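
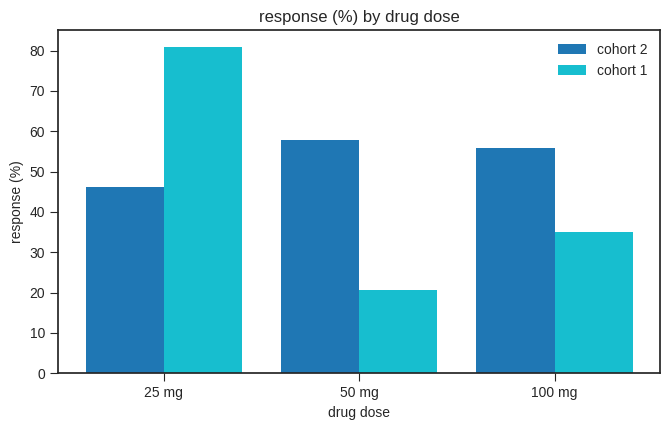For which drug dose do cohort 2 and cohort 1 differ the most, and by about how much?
50 mg, ≈ 40 %

50 mg: cohort 2 ≈ 60, cohort 1 ≈ 20 → gap ≈ 40. Next-largest (25 mg) is only ≈ 30.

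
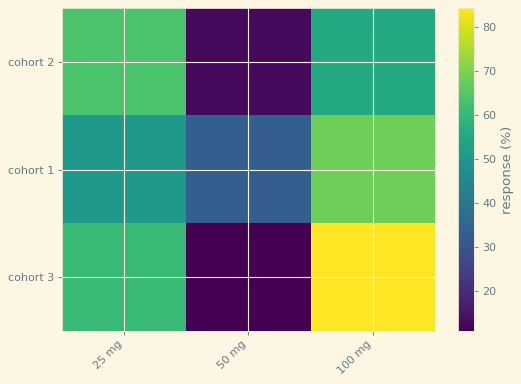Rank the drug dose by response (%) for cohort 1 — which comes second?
25 mg

Top 3 for cohort 1: 100 mg ≈ 70, 25 mg ≈ 50, 50 mg ≈ 30.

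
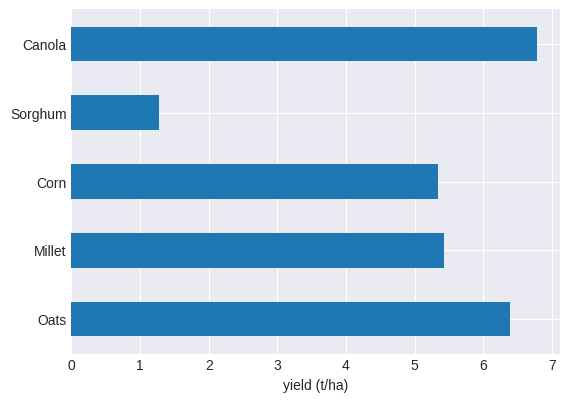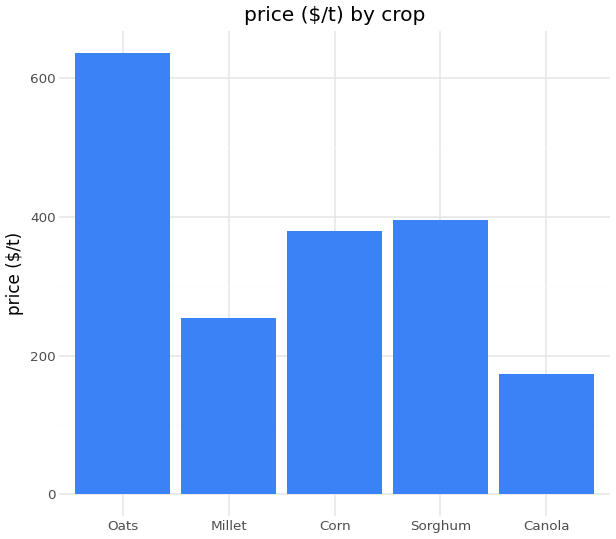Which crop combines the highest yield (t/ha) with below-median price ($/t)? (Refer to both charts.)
Canola

Chart 2 median price ($/t) ≈ 400; below-median crops: Millet, Canola. Among those, Canola has the highest yield (t/ha) (≈ 7).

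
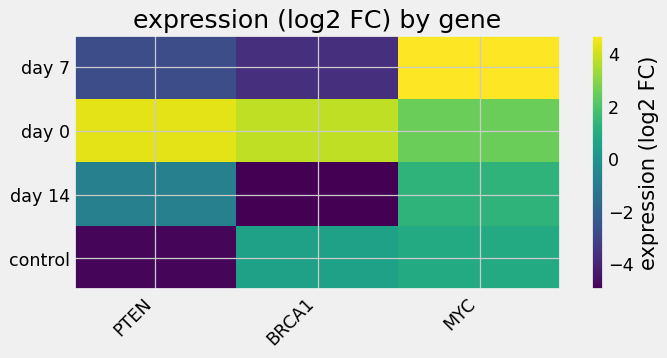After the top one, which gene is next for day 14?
Top 3 for day 14: MYC ≈ 1, PTEN ≈ -1, BRCA1 ≈ -5.

PTEN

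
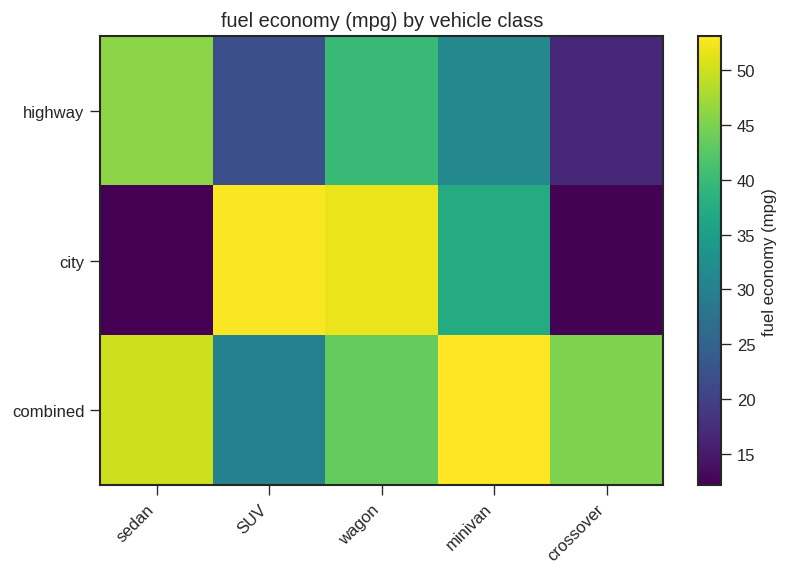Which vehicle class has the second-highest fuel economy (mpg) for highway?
wagon

Top 3 for highway: sedan ≈ 45, wagon ≈ 40, minivan ≈ 30.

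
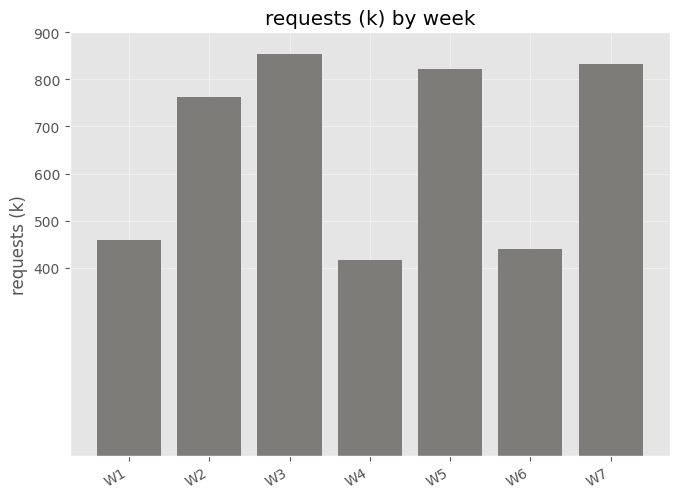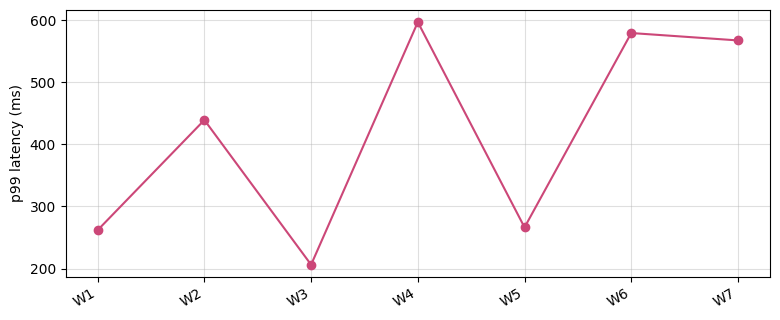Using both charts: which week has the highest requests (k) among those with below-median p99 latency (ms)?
W3

Chart 2 median p99 latency (ms) ≈ 400; below-median weeks: W1, W3, W5. Among those, W3 has the highest requests (k) (≈ 900).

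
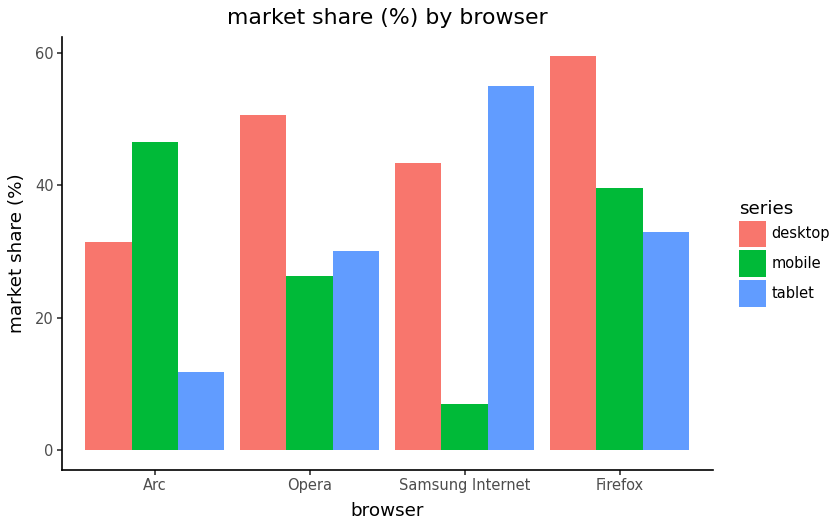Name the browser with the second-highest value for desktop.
Opera

Top 3 for desktop: Firefox ≈ 60, Opera ≈ 50, Samsung Internet ≈ 45.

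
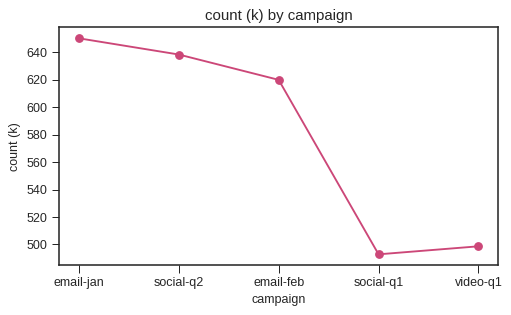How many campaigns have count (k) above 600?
3

Above 600: email-jan, social-q2, email-feb.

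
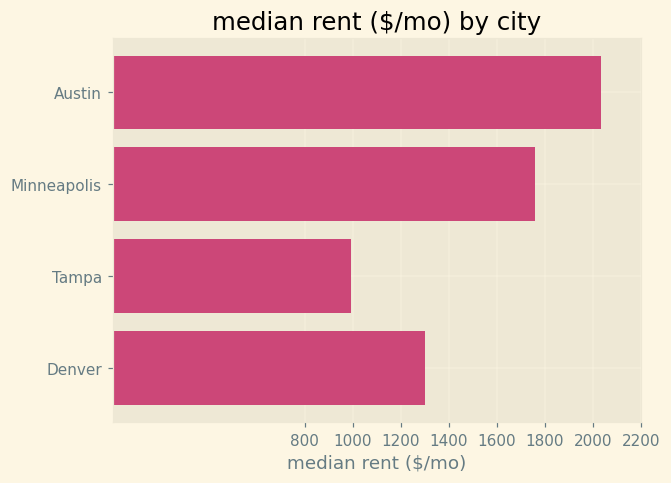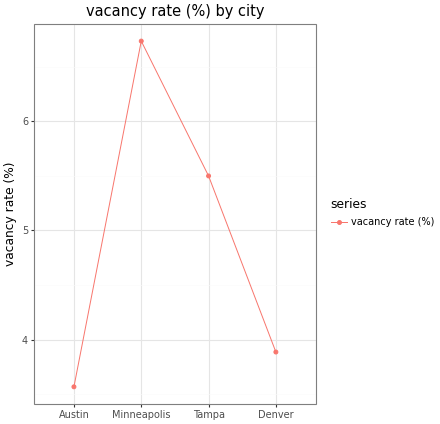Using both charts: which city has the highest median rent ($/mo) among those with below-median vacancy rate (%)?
Austin

Chart 2 median vacancy rate (%) ≈ 5; below-median cities: Austin, Denver. Among those, Austin has the highest median rent ($/mo) (≈ 2000).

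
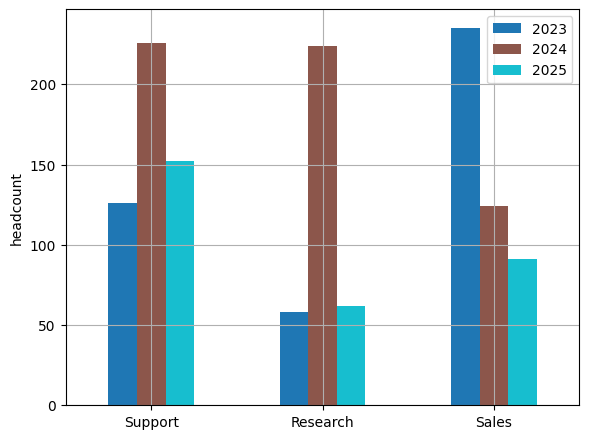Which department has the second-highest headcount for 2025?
Sales

Top 3 for 2025: Support ≈ 160, Sales ≈ 100, Research ≈ 60.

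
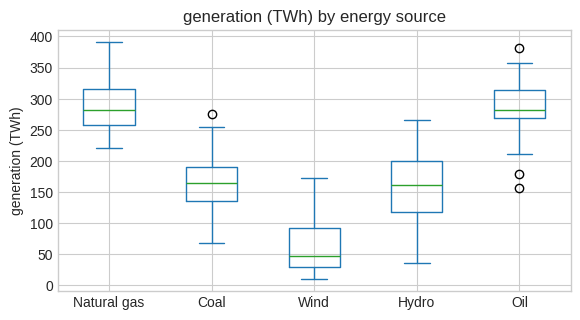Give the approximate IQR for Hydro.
Q3 ≈ 200, Q1 ≈ 125; IQR ≈ 75.

≈ 75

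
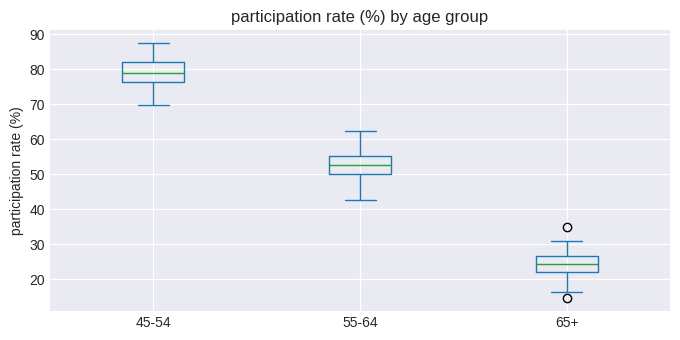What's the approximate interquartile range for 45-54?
Q3 ≈ 80, Q1 ≈ 75; IQR ≈ 5.

≈ 5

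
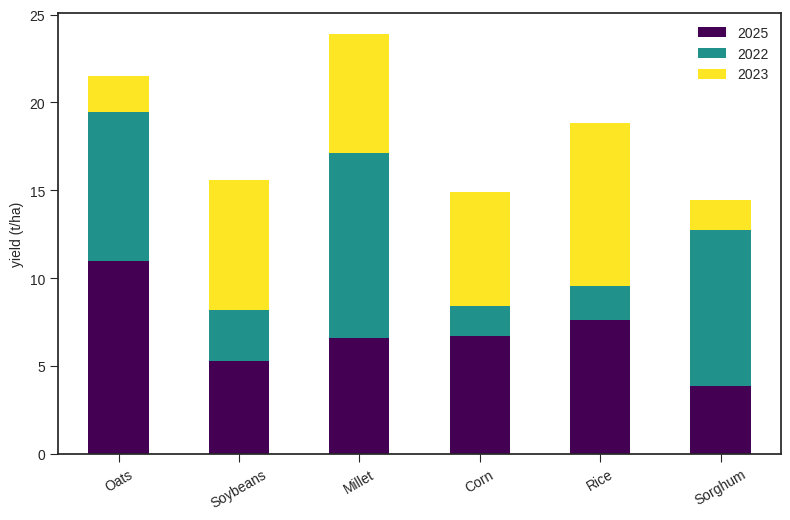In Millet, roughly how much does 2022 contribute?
≈ 12

2022 top ≈ 18, bottom ≈ 6; segment ≈ 12.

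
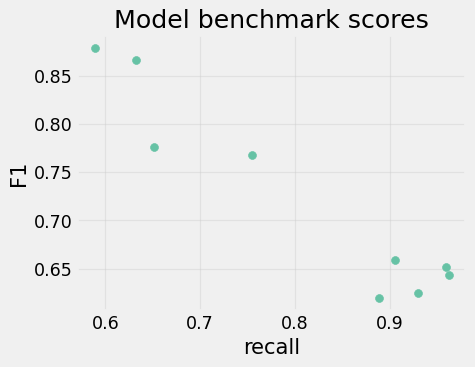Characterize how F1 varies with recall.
Points are negatively correlated; strong (|r| ≈ 1.0).

negative, strong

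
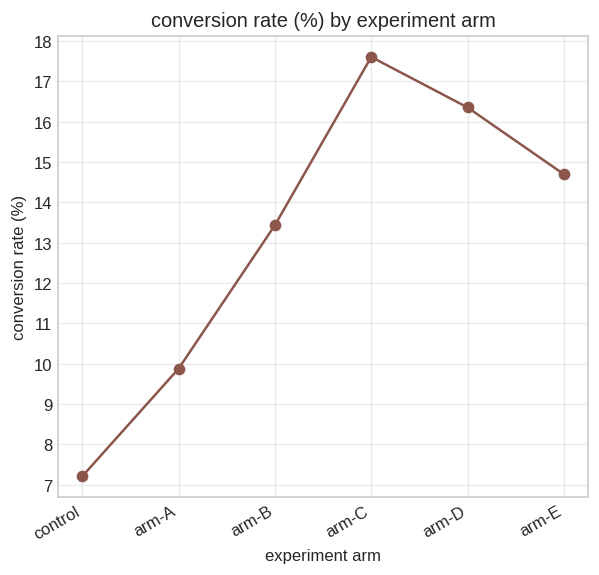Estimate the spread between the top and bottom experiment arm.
Max arm-C ≈ 18, min control ≈ 7; range ≈ 11.

≈ 11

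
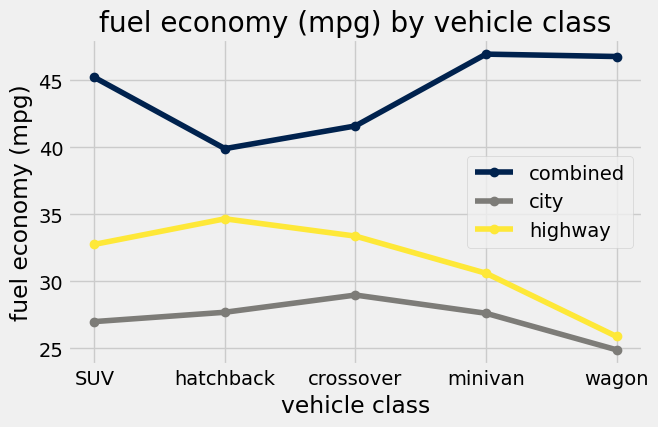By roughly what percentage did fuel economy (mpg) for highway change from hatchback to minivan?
hatchback ≈ 34, minivan ≈ 30; (30 − 34) / 34 ≈ -11.8%.

≈ -11.8%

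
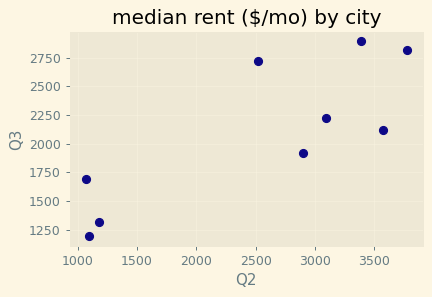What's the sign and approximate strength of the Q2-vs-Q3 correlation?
Points are positively correlated; strong (|r| ≈ 0.8).

positive, strong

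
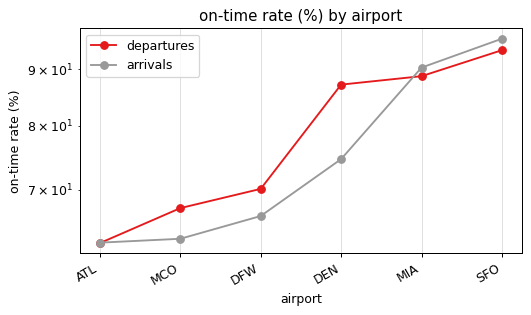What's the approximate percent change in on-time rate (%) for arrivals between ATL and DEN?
ATL ≈ 65, DEN ≈ 75; (75 − 65) / 65 ≈ +15.4%.

≈ +15.4%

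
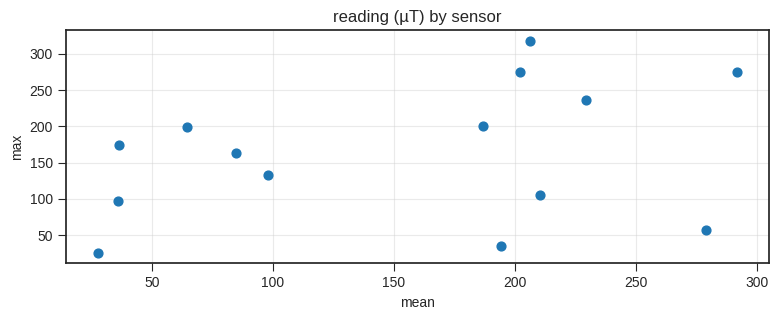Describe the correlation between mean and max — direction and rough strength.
Points are positively correlated; weak (|r| ≈ 0.3).

positive, weak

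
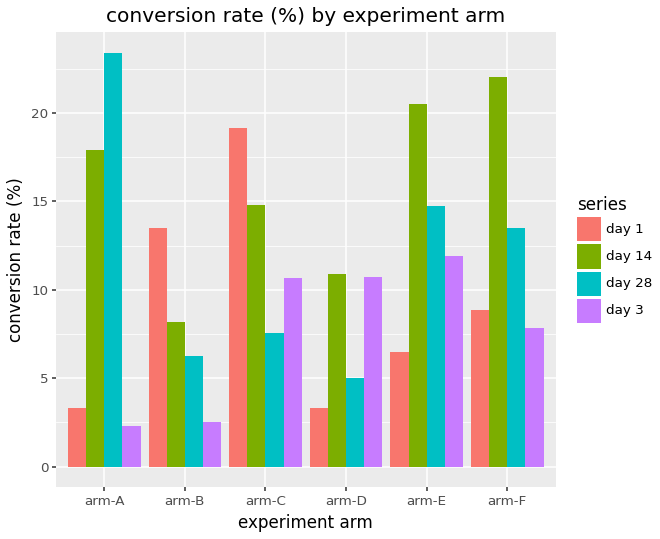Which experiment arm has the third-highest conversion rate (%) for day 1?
Top 4 for day 1: arm-C ≈ 20, arm-B ≈ 14, arm-F ≈ 8, arm-E ≈ 6.

arm-F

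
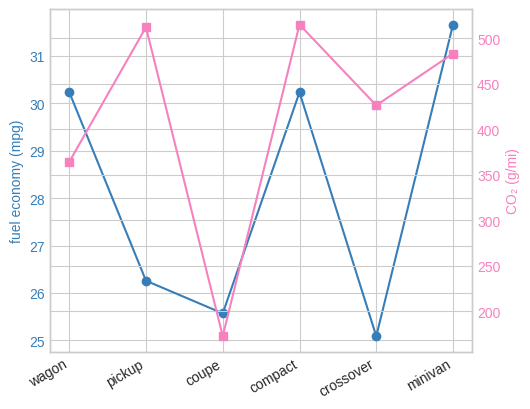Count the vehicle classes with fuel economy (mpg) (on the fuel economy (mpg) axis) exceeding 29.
Above 29: wagon, compact, minivan.

3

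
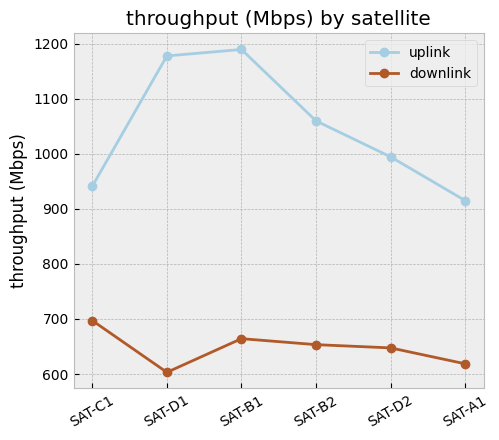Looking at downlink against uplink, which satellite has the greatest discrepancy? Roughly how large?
SAT-D1: downlink ≈ 600, uplink ≈ 1200 → gap ≈ 600. Next-largest (SAT-B1) is only ≈ 550.

SAT-D1, ≈ 600 Mbps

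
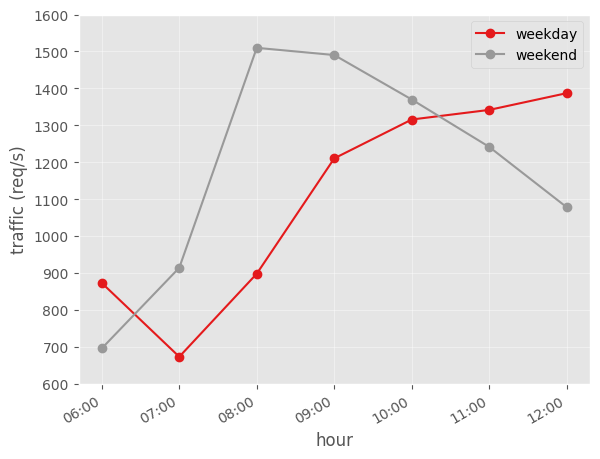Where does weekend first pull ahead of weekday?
07:00

06:00: weekend ≈ 700 vs weekday ≈ 900 (not yet); 07:00: weekend ≈ 900 vs weekday ≈ 700 (first crossover).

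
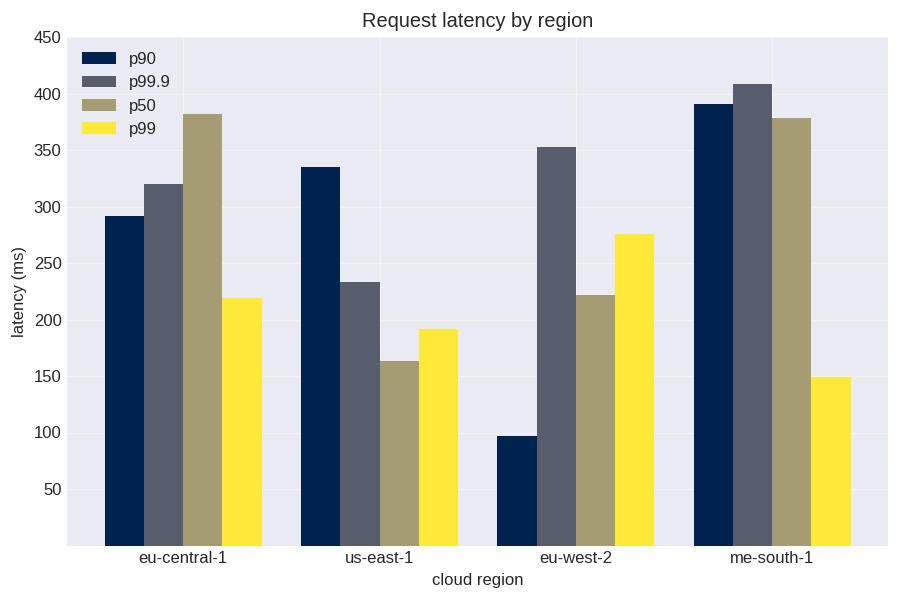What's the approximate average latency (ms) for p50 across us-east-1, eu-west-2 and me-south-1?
(150 + 200 + 400) / 3 ≈ 250.

≈ 250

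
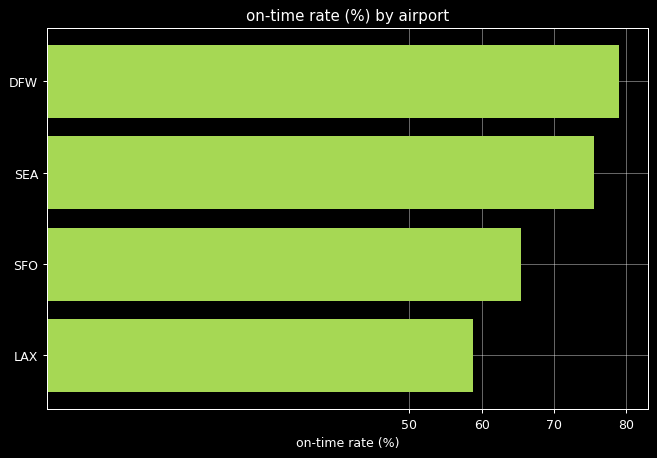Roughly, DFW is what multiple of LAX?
≈ 1.33×

DFW ≈ 80, LAX ≈ 60; 80/60 ≈ 1.33.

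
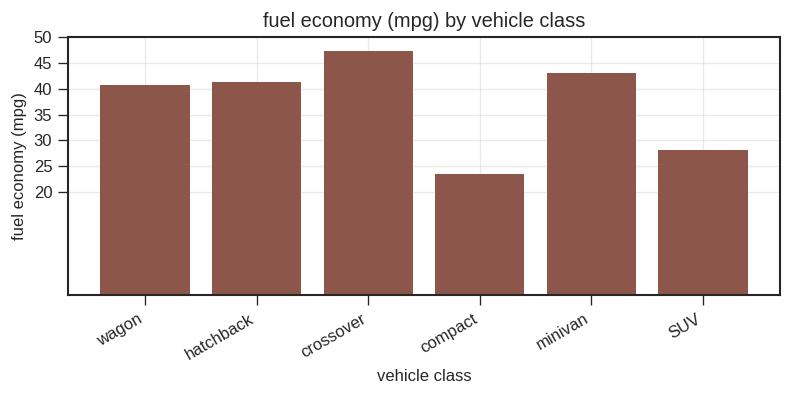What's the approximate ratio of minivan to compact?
≈ 1.8×

minivan ≈ 45, compact ≈ 25; 45/25 ≈ 1.8.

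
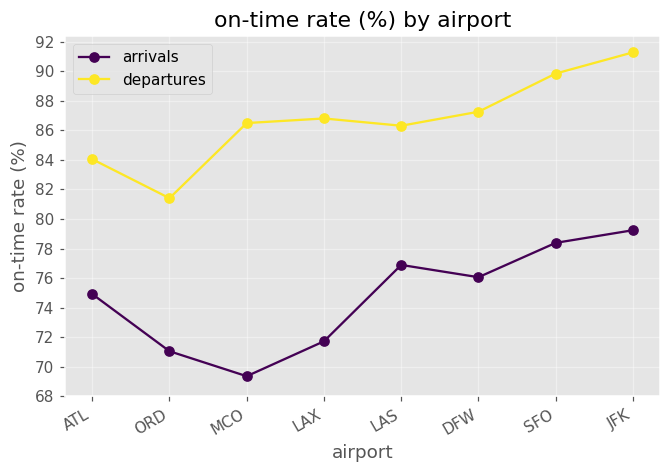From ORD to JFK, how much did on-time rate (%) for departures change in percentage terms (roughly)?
ORD ≈ 82, JFK ≈ 92; (92 − 82) / 82 ≈ +12.2%.

≈ +12.2%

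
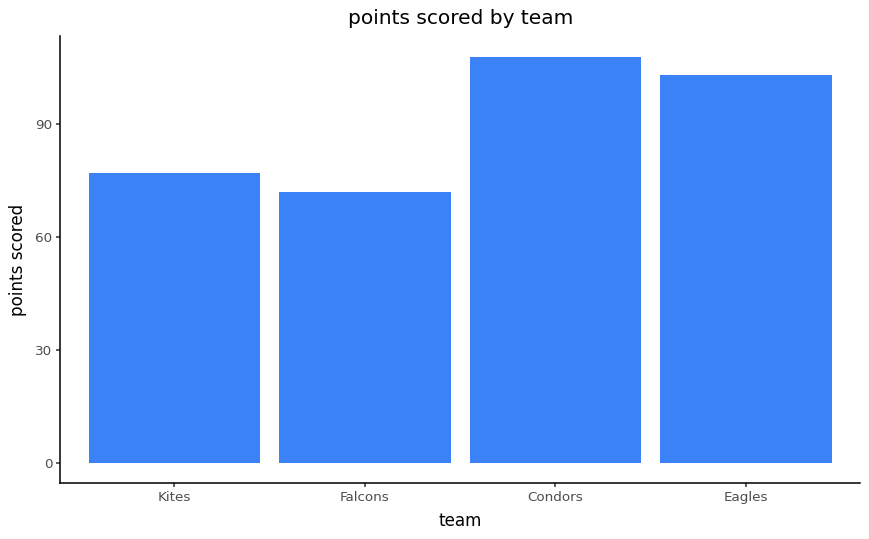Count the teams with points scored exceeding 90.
Above 90: Condors, Eagles.

2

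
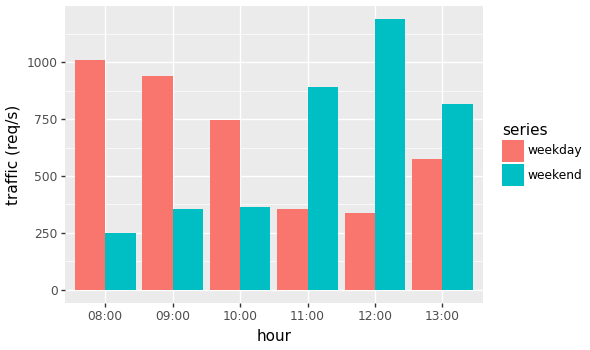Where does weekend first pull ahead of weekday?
11:00

10:00: weekend ≈ 400 vs weekday ≈ 700 (not yet); 11:00: weekend ≈ 900 vs weekday ≈ 400 (first crossover).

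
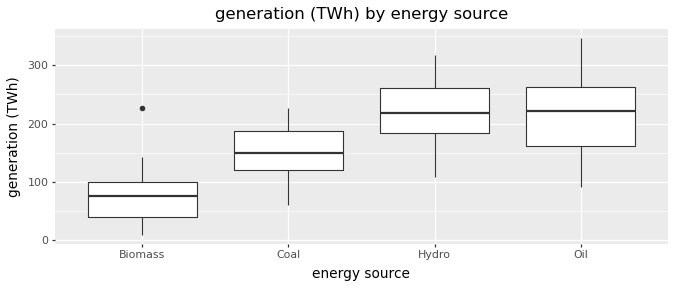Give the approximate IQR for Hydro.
≈ 80

Q3 ≈ 260, Q1 ≈ 180; IQR ≈ 80.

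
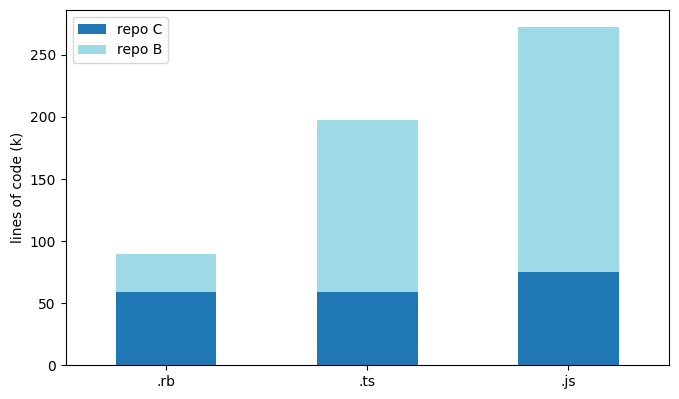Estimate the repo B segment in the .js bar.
repo B top ≈ 275, bottom ≈ 75; segment ≈ 200.

≈ 200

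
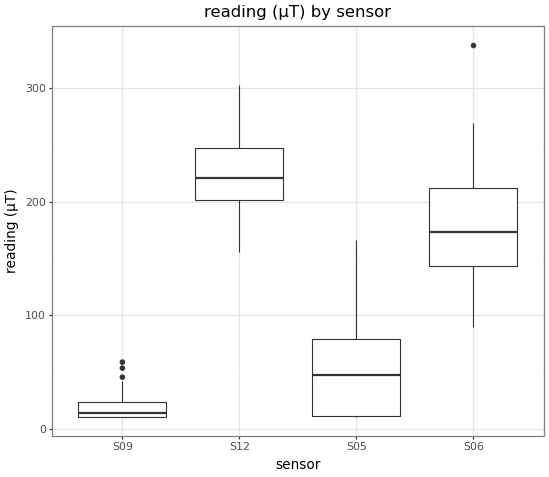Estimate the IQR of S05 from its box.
≈ 60

Q3 ≈ 80, Q1 ≈ 20; IQR ≈ 60.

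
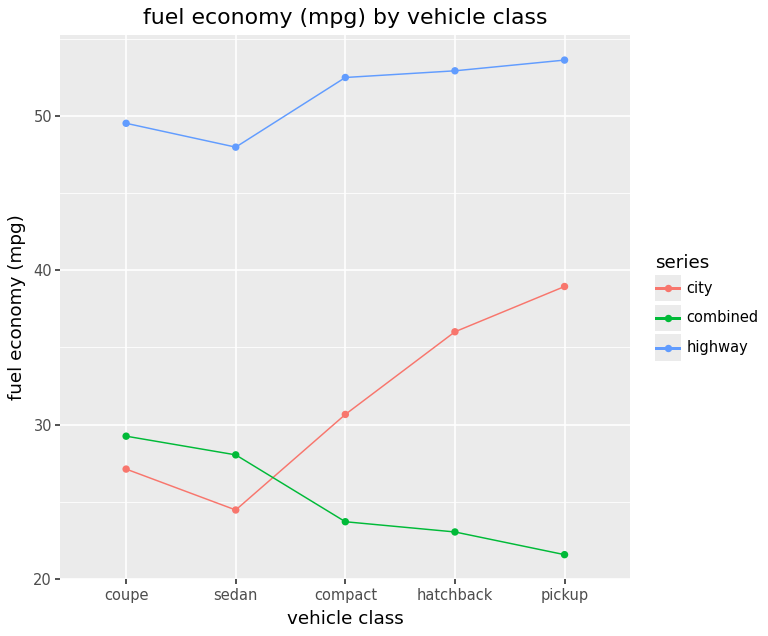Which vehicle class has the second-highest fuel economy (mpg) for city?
Top 3 for city: pickup ≈ 40, hatchback ≈ 35, compact ≈ 30.

hatchback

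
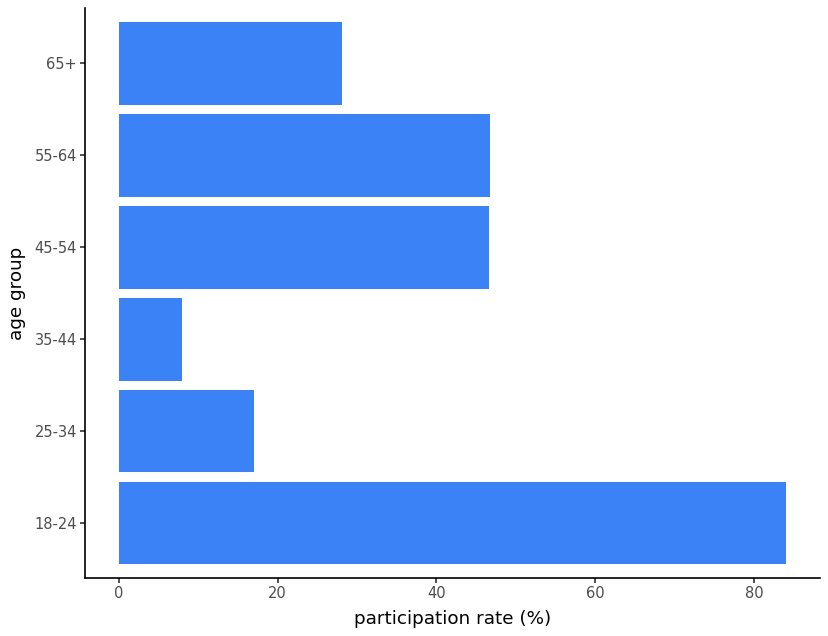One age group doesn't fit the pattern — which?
18-24 ≈ 80; the rest sit between ≈ 10 and ≈ 50.

18-24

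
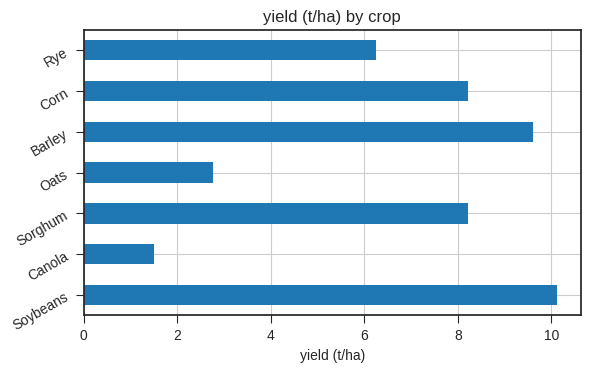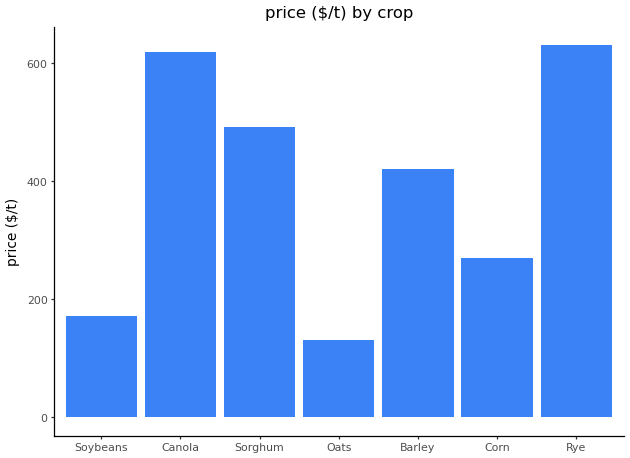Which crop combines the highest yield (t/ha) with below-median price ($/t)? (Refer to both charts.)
Chart 2 median price ($/t) ≈ 400; below-median crops: Soybeans, Oats, Corn. Among those, Soybeans has the highest yield (t/ha) (≈ 10).

Soybeans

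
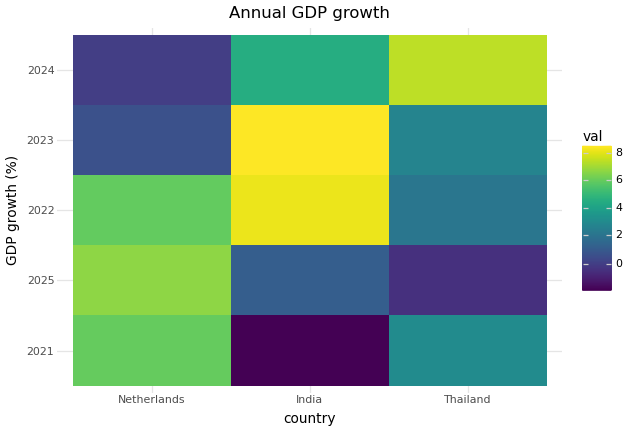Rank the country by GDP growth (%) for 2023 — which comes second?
Top 3 for 2023: India ≈ 8, Thailand ≈ 3, Netherlands ≈ 1.

Thailand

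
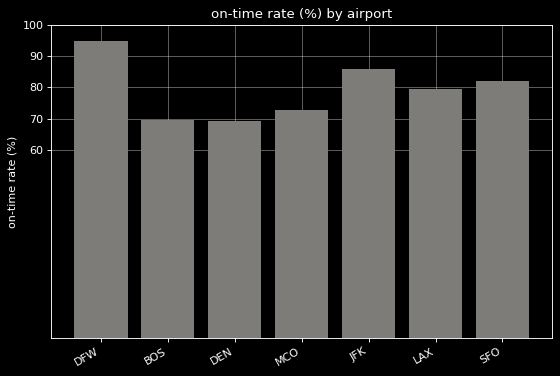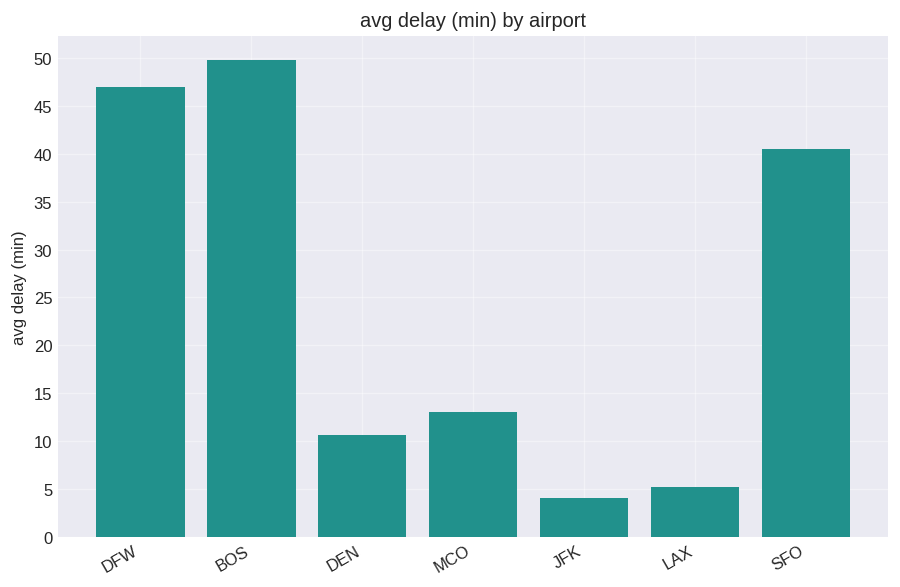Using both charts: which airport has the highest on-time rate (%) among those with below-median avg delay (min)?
JFK

Chart 2 median avg delay (min) ≈ 15; below-median airports: DEN, JFK, LAX. Among those, JFK has the highest on-time rate (%) (≈ 90).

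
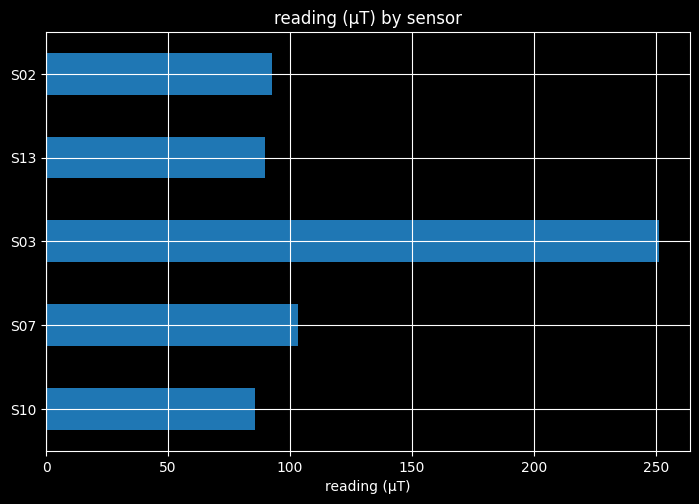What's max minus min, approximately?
≈ 175

Max S03 ≈ 250, min S10 ≈ 75; range ≈ 175.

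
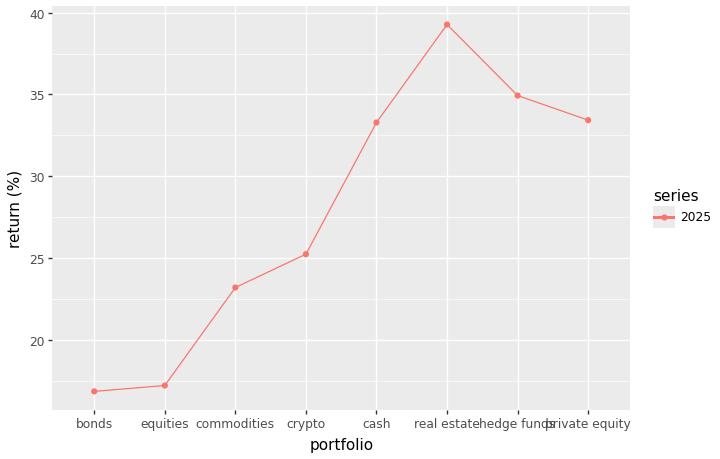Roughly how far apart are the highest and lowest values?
Max real estate ≈ 40, min bonds ≈ 16; range ≈ 24.

≈ 24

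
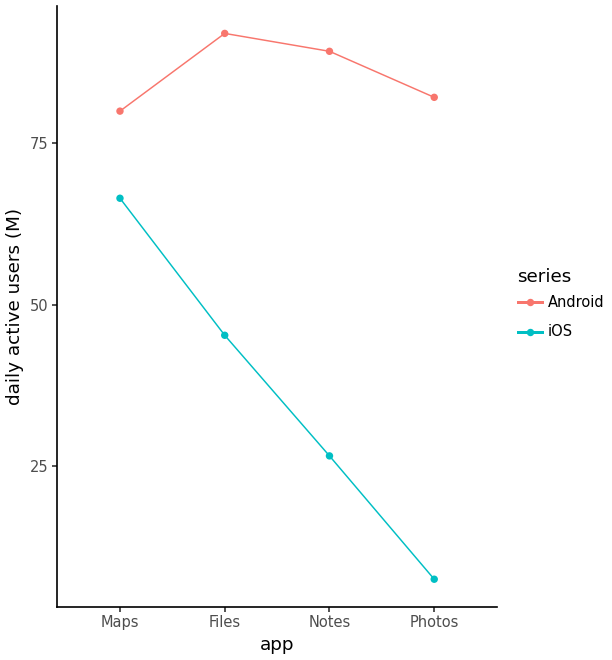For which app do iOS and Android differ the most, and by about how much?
Photos: iOS ≈ 10, Android ≈ 80 → gap ≈ 70. Next-largest (Notes) is only ≈ 60.

Photos, ≈ 70 M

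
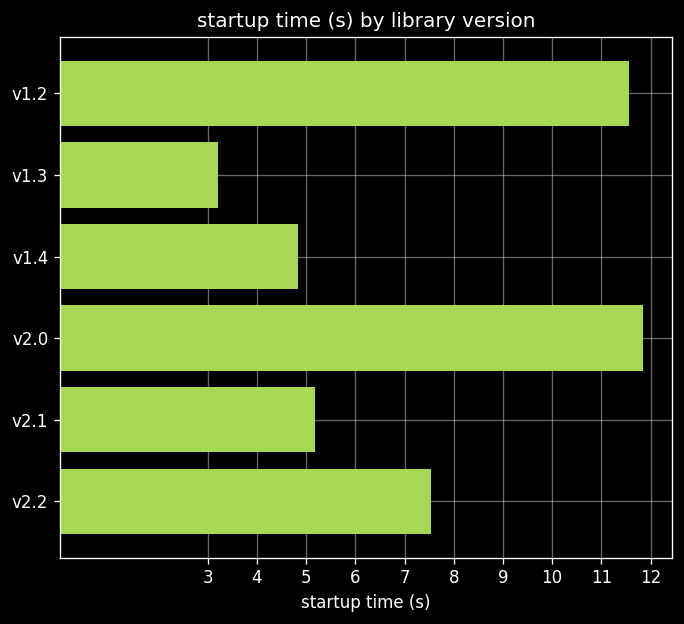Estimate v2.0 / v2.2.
≈ 1.5×

v2.0 ≈ 12, v2.2 ≈ 8; 12/8 ≈ 1.5.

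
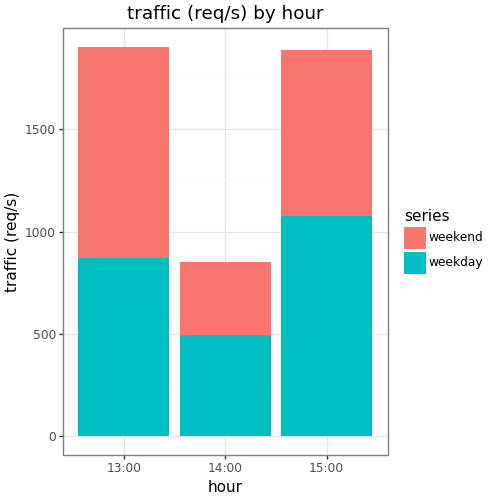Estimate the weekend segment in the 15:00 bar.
≈ 800

weekend top ≈ 1800, bottom ≈ 1000; segment ≈ 800.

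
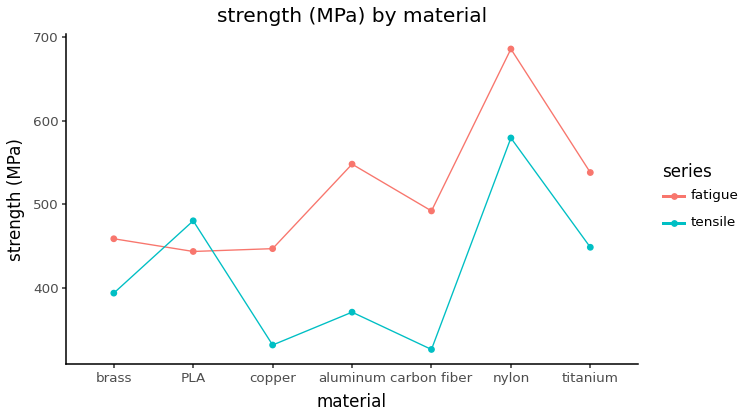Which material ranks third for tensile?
titanium

Top 4 for tensile: nylon ≈ 600, PLA ≈ 500, titanium ≈ 450, brass ≈ 400.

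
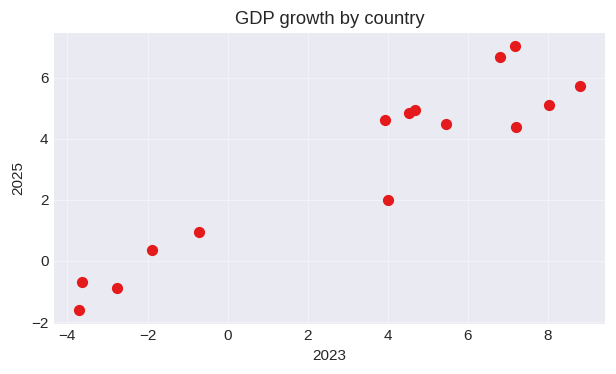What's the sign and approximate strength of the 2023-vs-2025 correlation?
positive, strong

Points are positively correlated; strong (|r| ≈ 0.9).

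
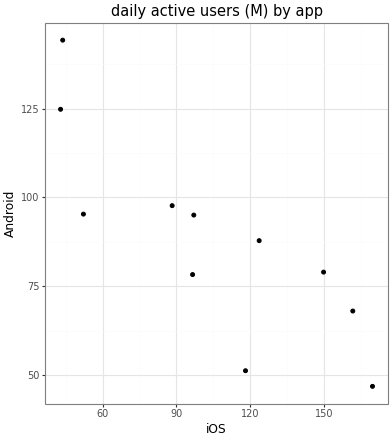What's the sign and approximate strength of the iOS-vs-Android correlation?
negative, strong

Points are negatively correlated; strong (|r| ≈ 0.8).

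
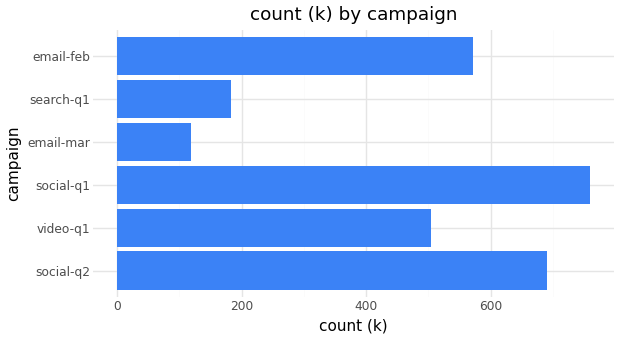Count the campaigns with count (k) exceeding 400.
Above 400: social-q2, video-q1, social-q1, email-feb.

4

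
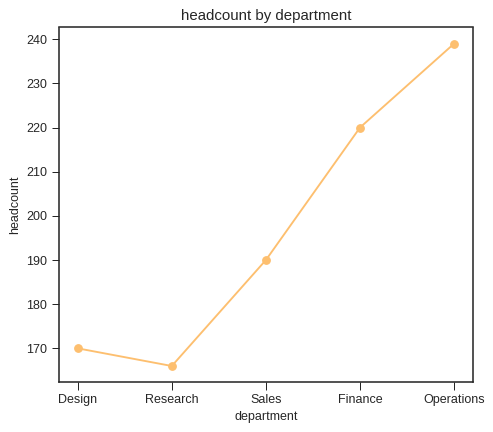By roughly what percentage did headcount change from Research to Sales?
Research ≈ 170, Sales ≈ 190; (190 − 170) / 170 ≈ +11.8%.

≈ +11.8%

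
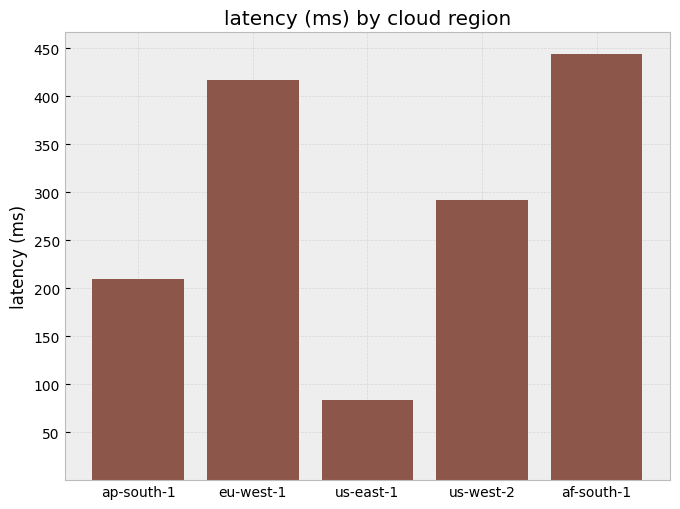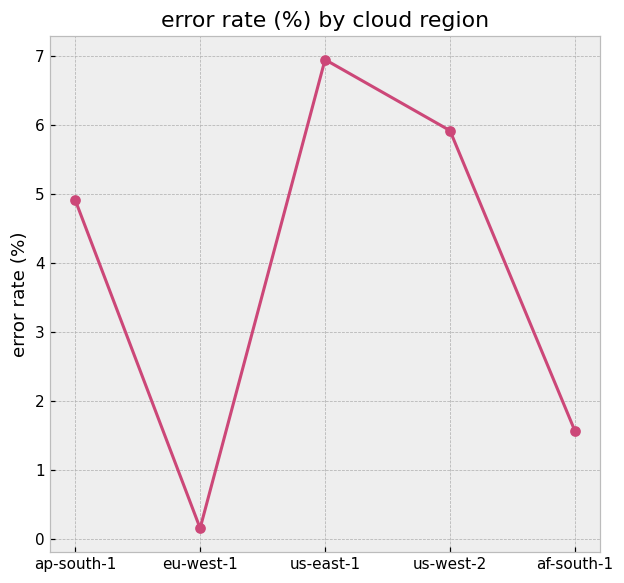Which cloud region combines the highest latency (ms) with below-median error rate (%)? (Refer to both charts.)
Chart 2 median error rate (%) ≈ 5; below-median cloud regions: eu-west-1, af-south-1. Among those, af-south-1 has the highest latency (ms) (≈ 450).

af-south-1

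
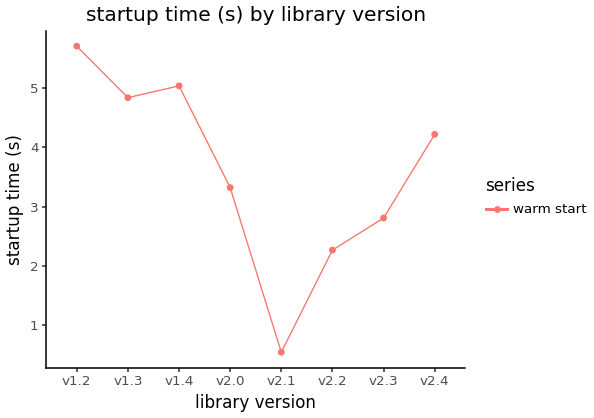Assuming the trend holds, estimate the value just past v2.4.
≈ 4.75

Last three: 2.5, 3.0, 4.0 → slope ≈ 0.75/step → next ≈ 4.75.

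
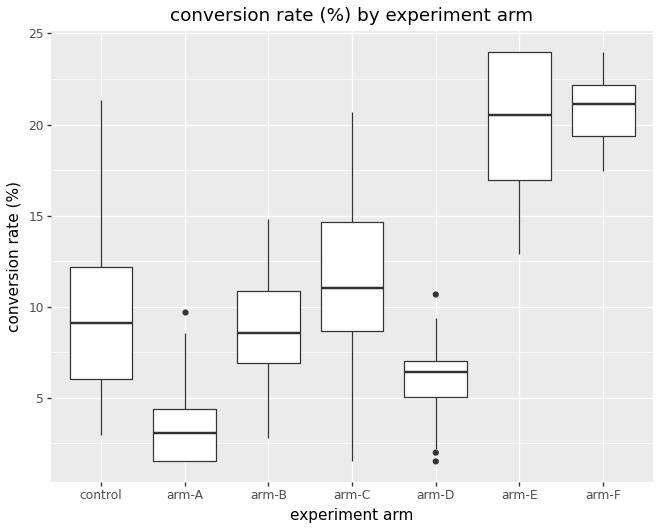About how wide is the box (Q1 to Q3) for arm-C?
≈ 6

Q3 ≈ 14, Q1 ≈ 8; IQR ≈ 6.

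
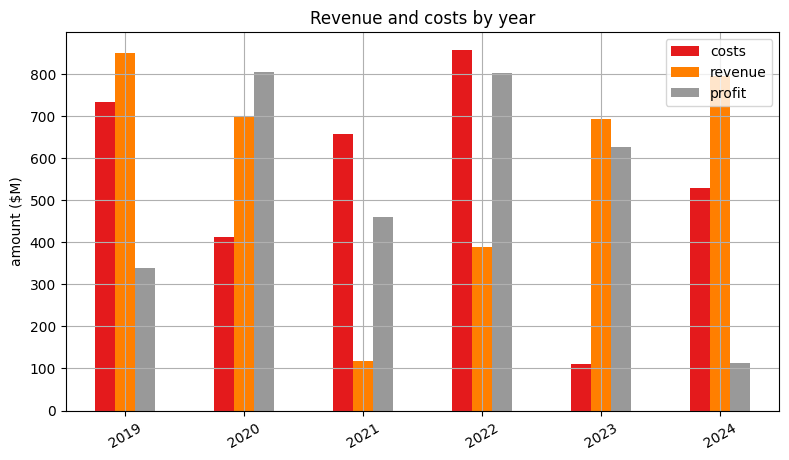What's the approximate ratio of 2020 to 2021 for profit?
≈ 1.6×

2020 ≈ 800, 2021 ≈ 500; 800/500 ≈ 1.6.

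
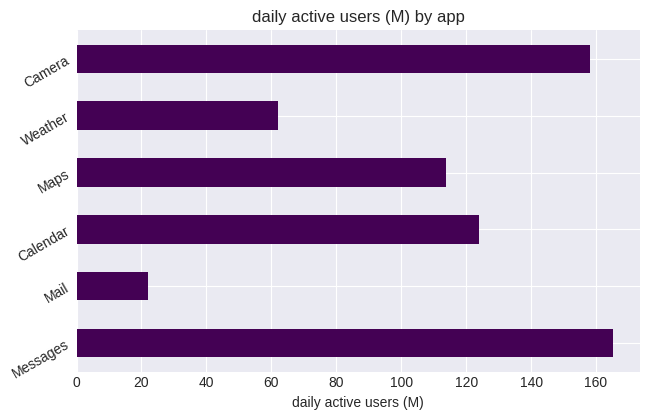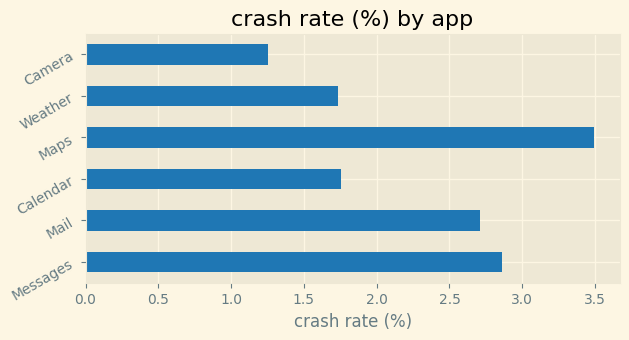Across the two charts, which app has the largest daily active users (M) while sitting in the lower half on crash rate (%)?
Camera

Chart 2 median crash rate (%) ≈ 2; below-median apps: Calendar, Weather, Camera. Among those, Camera has the highest daily active users (M) (≈ 160).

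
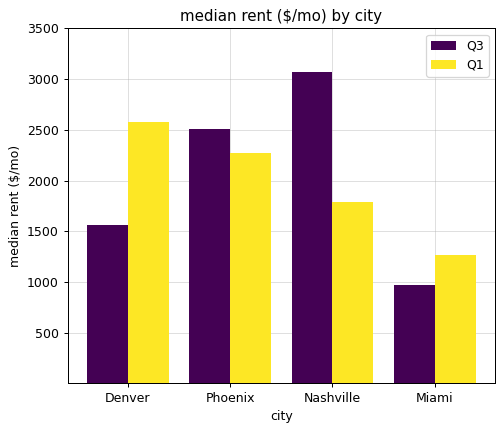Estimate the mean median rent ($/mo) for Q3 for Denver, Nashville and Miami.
(1500 + 3000 + 1000) / 3 ≈ 1833.

≈ 1833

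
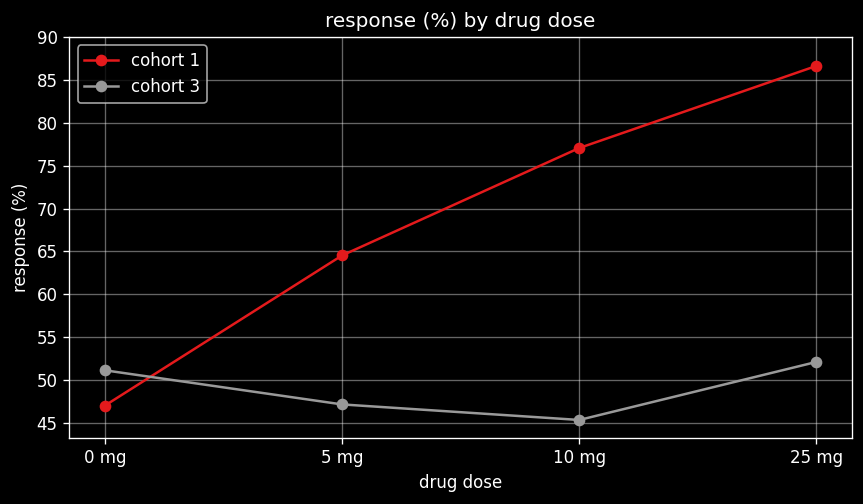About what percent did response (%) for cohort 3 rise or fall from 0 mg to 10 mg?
0 mg ≈ 50, 10 mg ≈ 45; (45 − 50) / 50 ≈ -10%.

≈ -10%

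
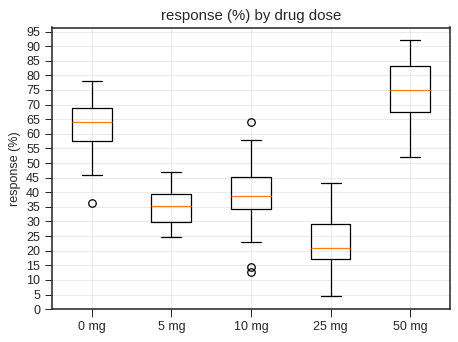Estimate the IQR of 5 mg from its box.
≈ 10

Q3 ≈ 40, Q1 ≈ 30; IQR ≈ 10.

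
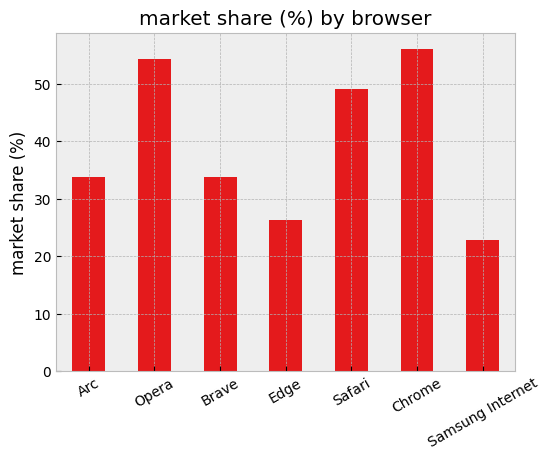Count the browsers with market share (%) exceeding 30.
5

Above 30: Arc, Opera, Brave, Safari, Chrome.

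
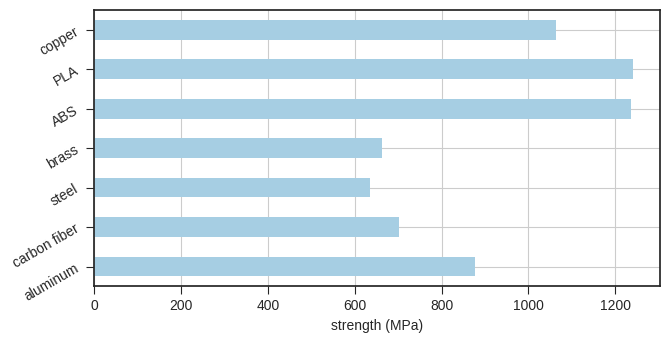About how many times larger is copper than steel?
copper ≈ 1000, steel ≈ 600; 1000/600 ≈ 1.67.

≈ 1.67×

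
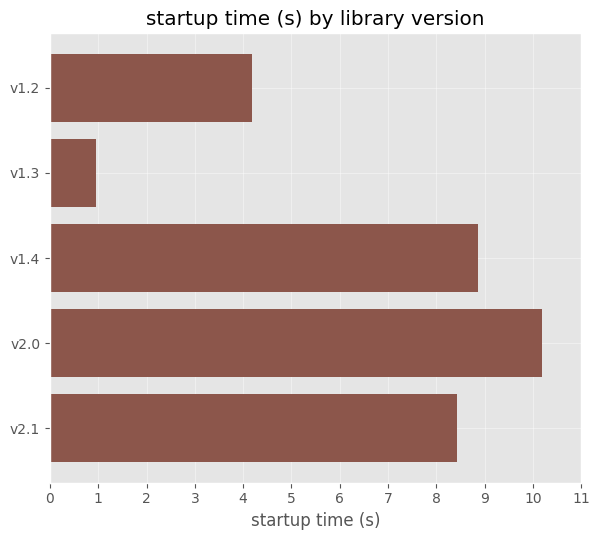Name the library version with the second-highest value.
Top 3: v2.0 ≈ 10, v1.4 ≈ 9, v2.1 ≈ 8.

v1.4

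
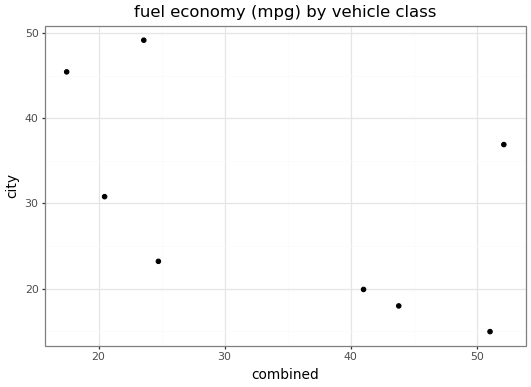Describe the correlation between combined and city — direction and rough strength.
negative, moderate

Points are negatively correlated; moderate (|r| ≈ 0.6).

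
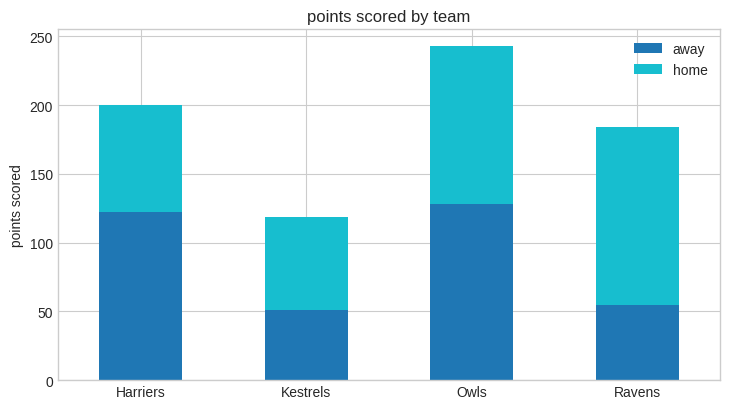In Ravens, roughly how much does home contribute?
home top ≈ 175, bottom ≈ 50; segment ≈ 125.

≈ 125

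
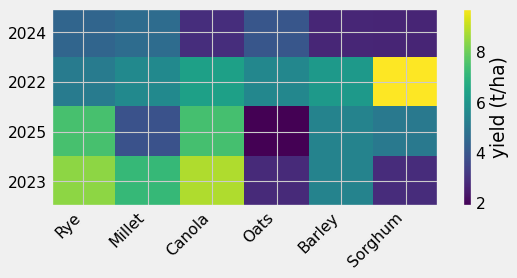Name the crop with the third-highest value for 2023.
Top 4 for 2023: Canola ≈ 9, Rye ≈ 8, Millet ≈ 7, Barley ≈ 5.

Millet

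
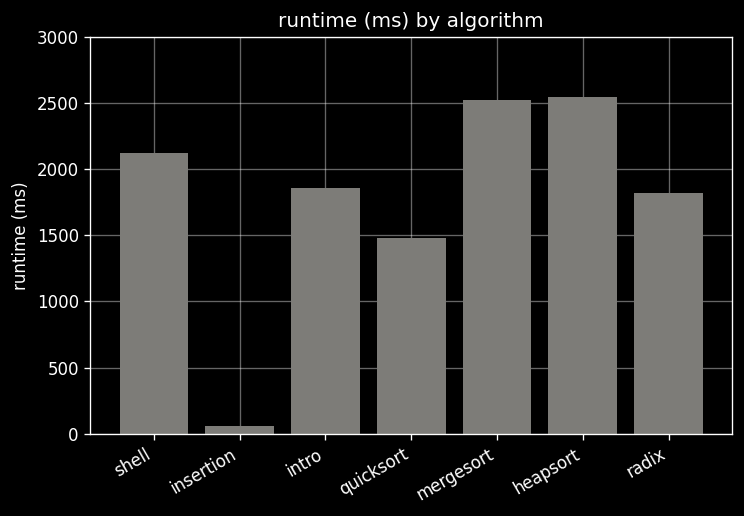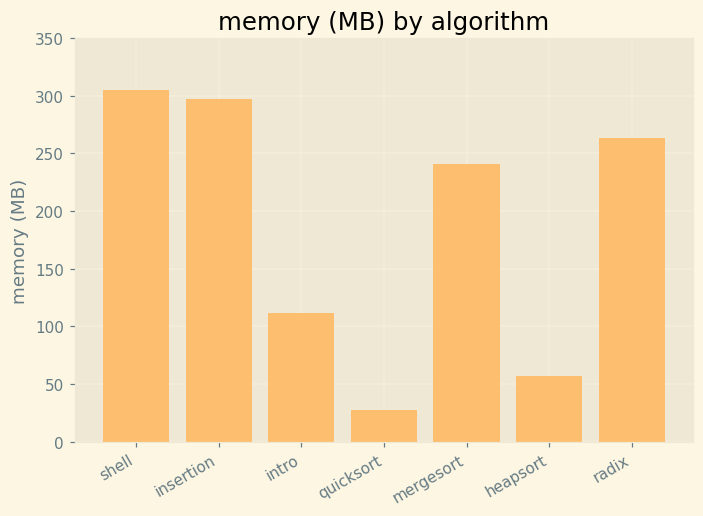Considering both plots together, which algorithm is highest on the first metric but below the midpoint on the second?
heapsort

Chart 2 median memory (MB) ≈ 250; below-median algorithms: intro, quicksort, heapsort. Among those, heapsort has the highest runtime (ms) (≈ 2500).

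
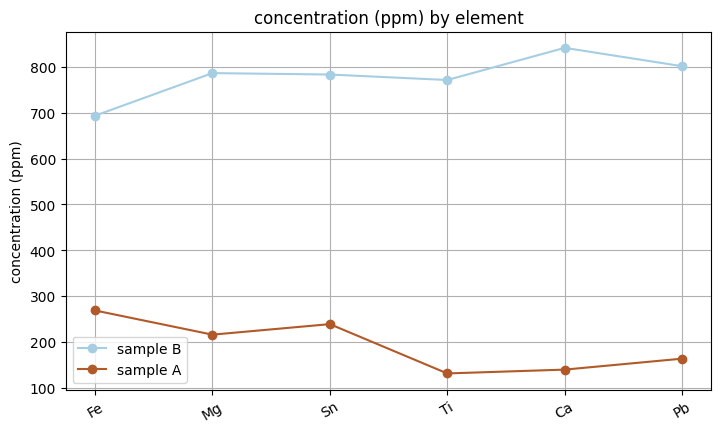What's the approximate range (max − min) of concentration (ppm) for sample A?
≈ 200

Max Fe ≈ 300, min Ti ≈ 100; range ≈ 200.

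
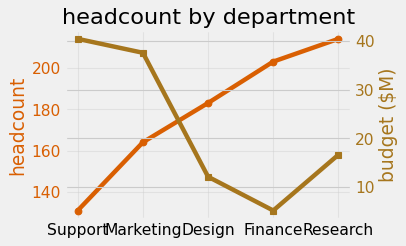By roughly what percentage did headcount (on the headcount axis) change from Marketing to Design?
Marketing ≈ 160, Design ≈ 180; (180 − 160) / 160 ≈ +12.5%.

≈ +12.5%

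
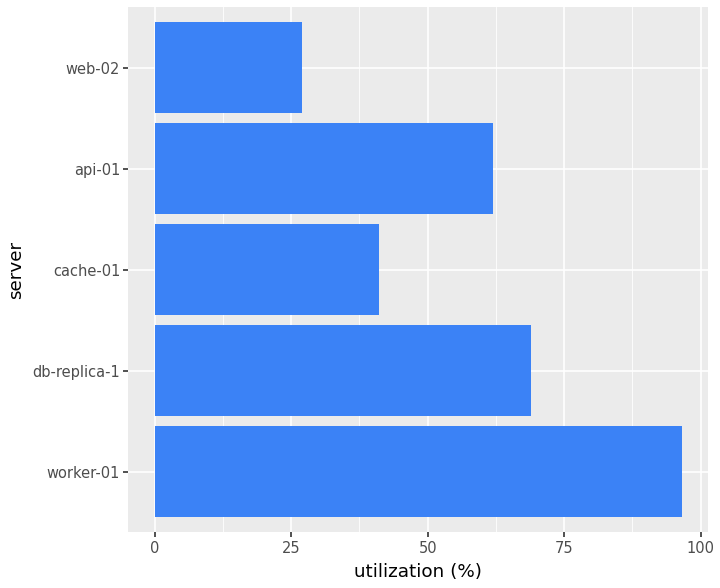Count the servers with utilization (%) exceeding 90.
Above 90: worker-01.

1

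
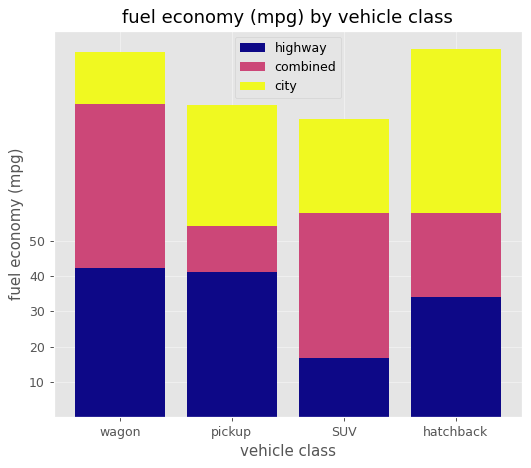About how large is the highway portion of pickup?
highway top ≈ 40, bottom ≈ 0; segment ≈ 40.

≈ 40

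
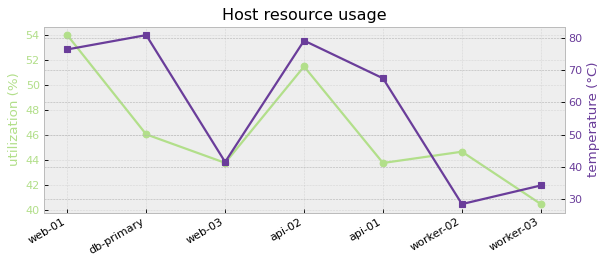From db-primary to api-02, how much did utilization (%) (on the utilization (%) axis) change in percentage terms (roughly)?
≈ +13%

db-primary ≈ 46, api-02 ≈ 52; (52 − 46) / 46 ≈ +13%.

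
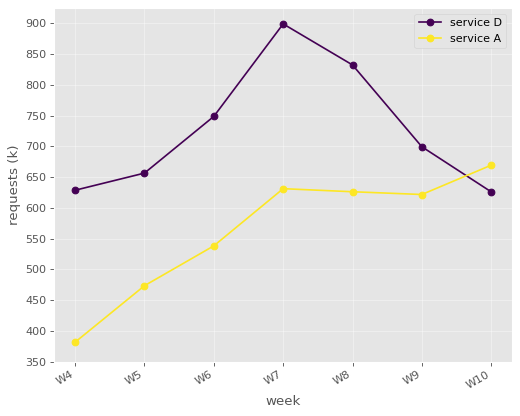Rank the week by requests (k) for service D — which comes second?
Top 3 for service D: W7 ≈ 900, W8 ≈ 850, W6 ≈ 750.

W8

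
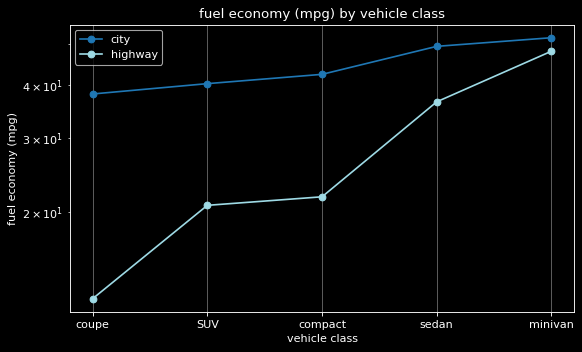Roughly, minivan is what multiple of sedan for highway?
minivan ≈ 50, sedan ≈ 35; 50/35 ≈ 1.43.

≈ 1.43×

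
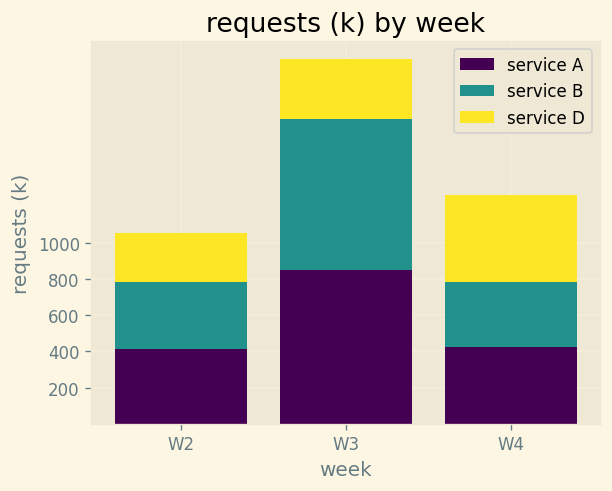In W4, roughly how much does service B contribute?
≈ 400

service B top ≈ 800, bottom ≈ 400; segment ≈ 400.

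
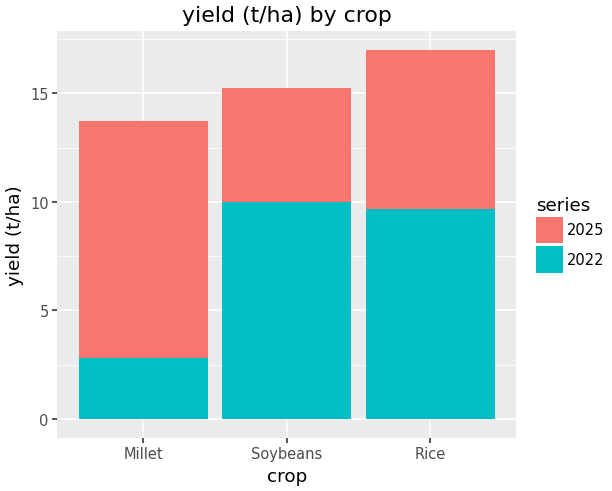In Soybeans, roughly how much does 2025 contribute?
2025 top ≈ 16, bottom ≈ 10; segment ≈ 6.

≈ 6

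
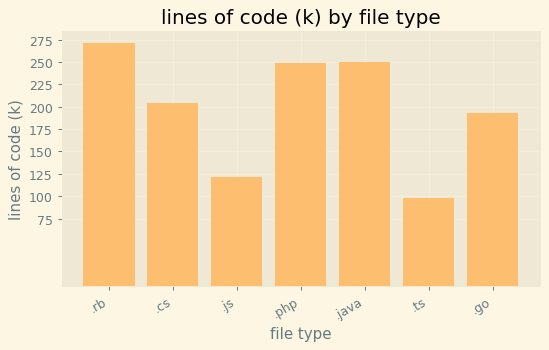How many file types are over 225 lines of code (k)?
3

Above 225: .rb, .php, .java.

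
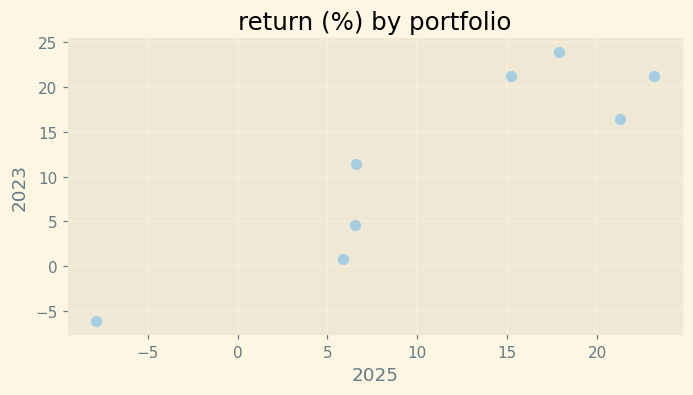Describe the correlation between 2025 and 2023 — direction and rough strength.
Points are positively correlated; strong (|r| ≈ 0.9).

positive, strong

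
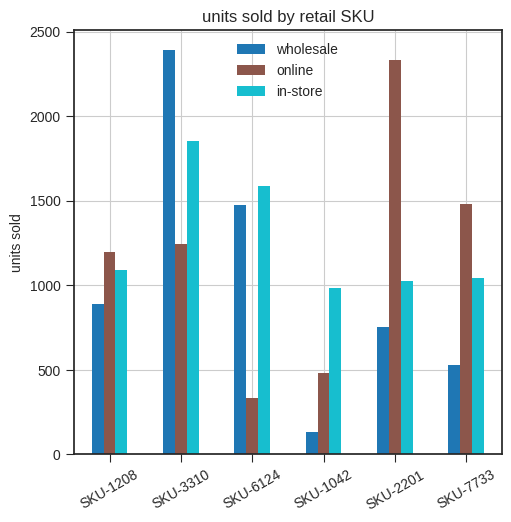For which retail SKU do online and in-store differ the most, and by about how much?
SKU-2201: online ≈ 2400, in-store ≈ 1000 → gap ≈ 1400. Next-largest (SKU-6124) is only ≈ 1200.

SKU-2201, ≈ 1400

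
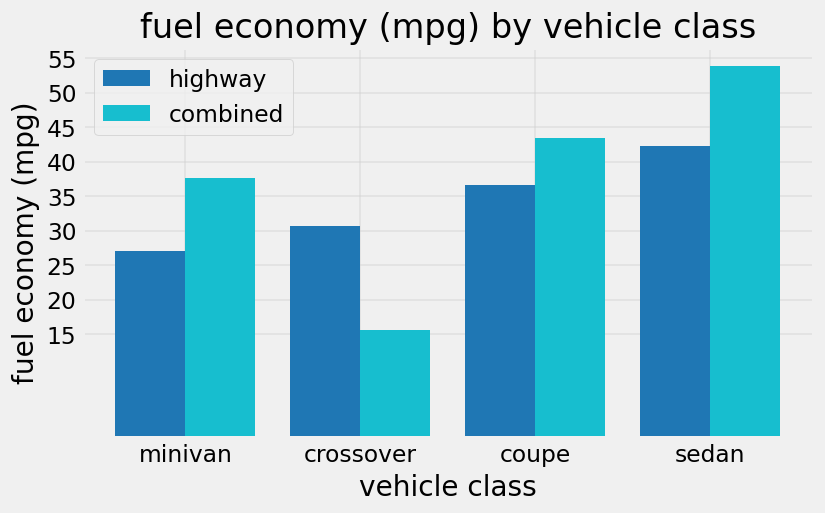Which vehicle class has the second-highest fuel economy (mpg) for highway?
coupe

Top 3 for highway: sedan ≈ 40, coupe ≈ 35, crossover ≈ 30.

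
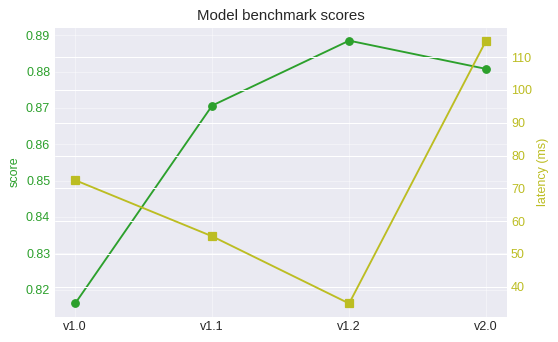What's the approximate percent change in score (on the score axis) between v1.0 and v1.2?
≈ +8.5%

v1.0 ≈ 0.82, v1.2 ≈ 0.89; (0.89 − 0.82) / 0.82 ≈ +8.5%.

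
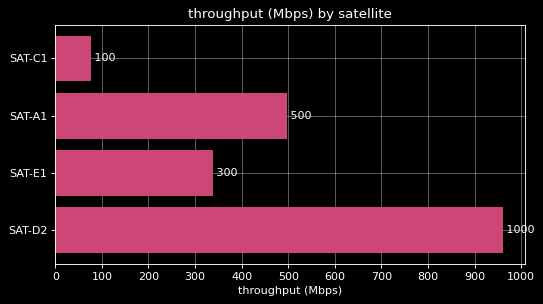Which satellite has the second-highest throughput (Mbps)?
SAT-A1

Top 3: SAT-D2 ≈ 1000, SAT-A1 ≈ 500, SAT-E1 ≈ 300.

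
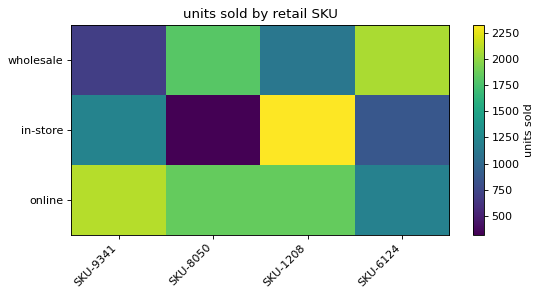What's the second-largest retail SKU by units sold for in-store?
SKU-9341

Top 3 for in-store: SKU-1208 ≈ 2400, SKU-9341 ≈ 1200, SKU-6124 ≈ 800.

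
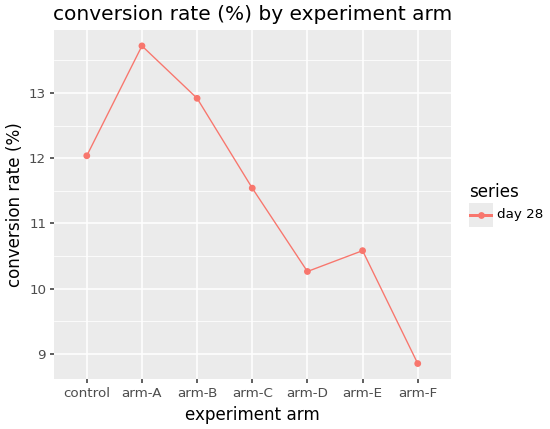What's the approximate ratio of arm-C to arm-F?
arm-C ≈ 11.5, arm-F ≈ 9.0; 11.5/9.0 ≈ 1.28.

≈ 1.28×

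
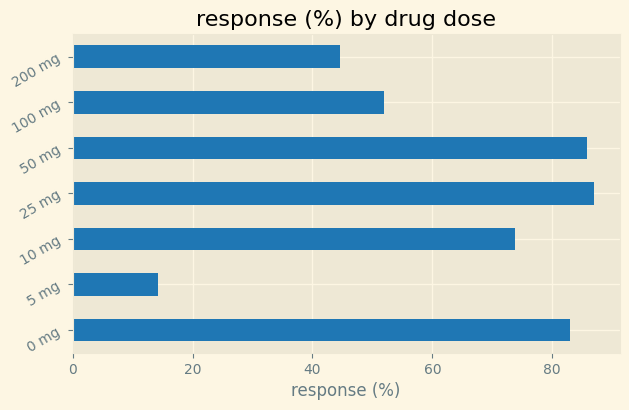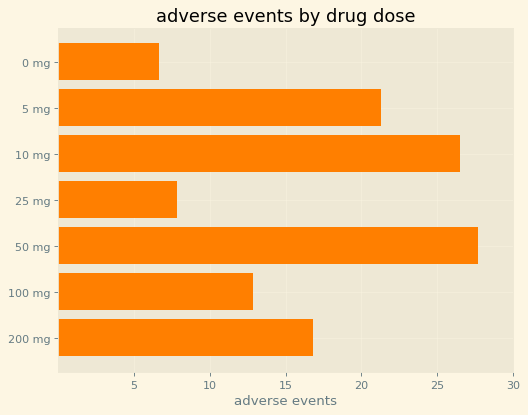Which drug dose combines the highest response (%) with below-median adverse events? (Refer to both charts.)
Chart 2 median adverse events ≈ 15; below-median drug doses: 0 mg, 25 mg, 100 mg. Among those, 25 mg has the highest response (%) (≈ 90).

25 mg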